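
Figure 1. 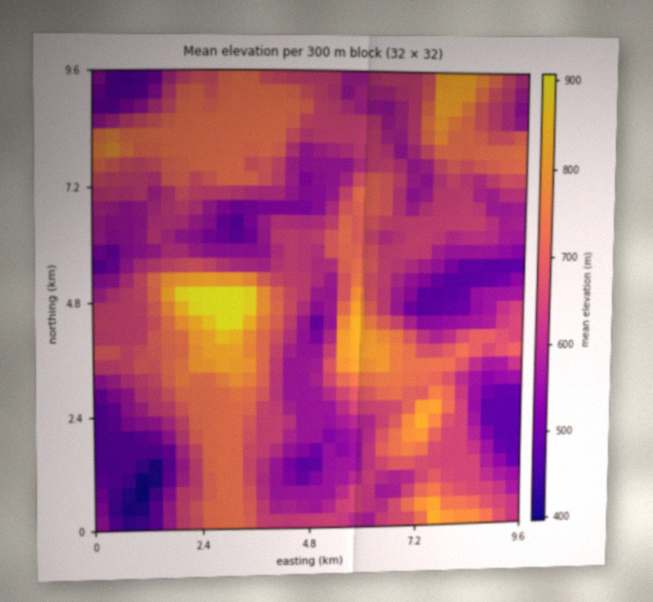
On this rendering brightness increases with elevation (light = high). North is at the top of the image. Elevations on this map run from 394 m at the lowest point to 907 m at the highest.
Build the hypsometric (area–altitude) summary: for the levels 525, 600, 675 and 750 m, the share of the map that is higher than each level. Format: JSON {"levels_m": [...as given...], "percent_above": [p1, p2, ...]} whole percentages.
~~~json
{"levels_m": [525, 600, 675, 750], "percent_above": [90, 67, 35, 9]}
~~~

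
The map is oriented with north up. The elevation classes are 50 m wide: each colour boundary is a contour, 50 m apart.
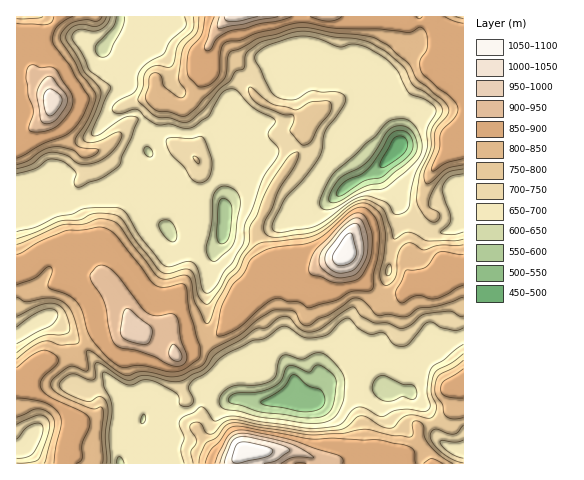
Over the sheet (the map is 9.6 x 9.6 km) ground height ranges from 470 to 1060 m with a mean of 760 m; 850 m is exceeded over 23.5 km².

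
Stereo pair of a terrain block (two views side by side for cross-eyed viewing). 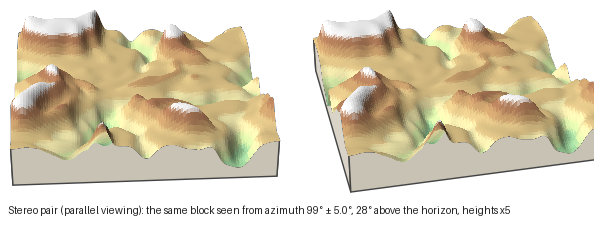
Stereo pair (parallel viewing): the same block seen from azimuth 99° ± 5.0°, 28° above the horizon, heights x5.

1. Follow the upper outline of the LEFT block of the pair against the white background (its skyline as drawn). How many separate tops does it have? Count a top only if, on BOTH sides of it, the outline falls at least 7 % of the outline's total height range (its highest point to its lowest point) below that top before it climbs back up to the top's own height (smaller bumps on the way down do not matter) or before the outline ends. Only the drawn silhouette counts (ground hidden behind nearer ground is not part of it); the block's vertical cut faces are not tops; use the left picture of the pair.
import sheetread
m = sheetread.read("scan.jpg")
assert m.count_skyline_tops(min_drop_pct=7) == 3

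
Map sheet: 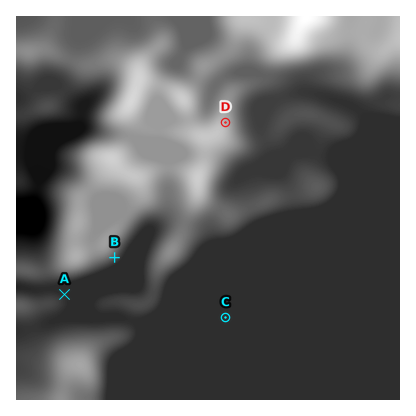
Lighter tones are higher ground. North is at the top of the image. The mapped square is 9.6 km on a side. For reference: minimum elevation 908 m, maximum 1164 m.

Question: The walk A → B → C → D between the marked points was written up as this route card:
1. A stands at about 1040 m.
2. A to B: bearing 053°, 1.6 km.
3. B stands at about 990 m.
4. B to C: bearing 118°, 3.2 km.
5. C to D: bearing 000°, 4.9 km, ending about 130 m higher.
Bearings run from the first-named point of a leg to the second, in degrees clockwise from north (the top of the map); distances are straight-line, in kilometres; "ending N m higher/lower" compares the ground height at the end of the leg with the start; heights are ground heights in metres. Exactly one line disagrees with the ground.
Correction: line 1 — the height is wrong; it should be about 950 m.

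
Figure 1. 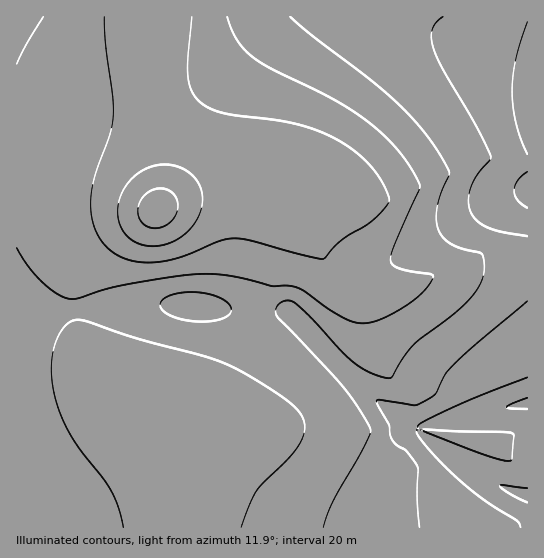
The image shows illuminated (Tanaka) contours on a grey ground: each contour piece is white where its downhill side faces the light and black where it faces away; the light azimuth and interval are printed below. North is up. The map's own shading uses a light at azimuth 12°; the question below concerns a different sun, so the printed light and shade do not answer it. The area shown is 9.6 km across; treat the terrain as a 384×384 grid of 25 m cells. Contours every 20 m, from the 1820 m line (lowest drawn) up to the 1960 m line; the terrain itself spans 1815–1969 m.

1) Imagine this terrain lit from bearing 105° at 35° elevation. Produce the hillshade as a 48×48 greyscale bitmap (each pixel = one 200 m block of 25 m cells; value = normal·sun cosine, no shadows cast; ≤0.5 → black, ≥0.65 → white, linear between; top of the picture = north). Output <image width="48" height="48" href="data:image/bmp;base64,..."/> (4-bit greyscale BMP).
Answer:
<image width="48" height="48" href="data:image/bmp;base64,Qk32BAAAAAAAAHYAAAAoAAAAMAAAADAAAAABAAQAAAAAAIAEAAATCwAAEwsAABAAAAAAAAAAAAAAABEREQAiIiIAMzMzAERERABVVVUAZmZmAHd3dwCIiIgAmZmZAKqqqgC7u7sAzMzMAN3d3QDu7u4A////AHd3d3d3d3d3eImZmZiIiIiIiIiIiIiIh3d3d3d3d3d3eImZmZiIiIiIiIiIiIiIiHd3d3d3d3d3eIiZmZiIiIiIiIiIiImZiXd3d3d3d3d3d4iZmZmZmZmZiIiIiZmZiHd3d3d3d3d3d4iZmZmZmZmZmYiJmZmHiHd3d3d3d3d3d4iImZmZmZmZmZmaqYd3eHd3d3d3d3d3d3iIiJmZmZmZmZqqmHd4iHd3d3d3d3d3d3iIiIiZmZmZqZqpd3eIiHd3d3d3d3d3d3eIiIiImZmaupmHd3d4iHd3d3d3d3d3d3d4iIiIiZmqu6mId3Znd3d3d3d3d3d3d3d4iIiIiJmrupmqmYd3dnd3d3d3d3d3d3d4iIiIiJq6mImqqqqZiHd3d3d3d3d3d3d4iIiIiaqoiImaqqqqqnd3d3d3d3d3d3eIiIiIiamHeJmZmZmZqnd3d3d3d3d3d3iIiIiImZdniZmZmZmZmXd3d3d3d3d3d3eIiIiJmXZomZmZmZmZiHd3d3d3d3d3d3d3eIiZl1Z4mZmZmZmZmXd3d3d3d3d3d3d3d4mZdVaImZmZmZmZmXd3d3d3iId3d3d3d4mXVWeImZmZmZmZmXd3d3iIiIiHdmZmeJl1VXeIiZmZmZmZmXd3d4iIiZmId2ZmeahlVnd4iZmZmZmZmXd3d4iImZmZh3d3eahlZ3d3iJmZmZmZmXd3d4iImZmZiId3eJh3eIh3d4mZmZmZmXd3d3iIiZmZmIiHd3h3iZiHd3eJmZmZmXd3d3d3iJmZmYiId3d3iZmIiId3iZmZmXd3d3dneImqqYiId3d3iqmYiIiId4iZmXd3d2ZmZ4mqqZiId3d3iqqZmZmYiHd4iHd3dmVVVom7upiHd3d3iaqqqqmZmIh3d3d3dmVERXm7upiHd3d3iJqqqqqqmZiId3d3ZmVDNGirupmHd3d3eImqu7uqqZmIiHd3ZmVDNFeaupiHd3d3eIiZq7u7qqmZiHd3ZmVENFeKqpiHd3d3eIiZmqu7uqqZmXd3dmZURFaJmYh3d3d3eIiZmZqru6qpmXd3dmZlVVZ4iIh3d3d3eIiZmZmZqqqqmXd3d2ZmVWZ3iId3d3d3eIiZmZmZmZmZqnd3d3ZmZmd3d3d3d3d3iIiJmZmZmZmZqnd3d3d3d3d3d3d3d3d3iIiJmZmZmZiJqnd3d3d3d3d3d3d3d3d3iIiJmZmZmIiaqnd3d3d3d3d3d3d3d3d4iIiImZmZiIiaqnd2Z3d3d3eIiId3d3d4iIiIiIiIiIiaqnd2Zmd3d3iIiIiHd3iIiIiIiIiIiIiaqndmZmZ3d3iIiIiIiIiIiIiIiIiIiIiaqndmZmZnd3iIiIiIiIiIiIiIiIiIiIiaqndmZmZmd4iJmYiIiIiIiIiIiIiIiIiKqndmZmZmd4iJmZmIiIiIiIiIiIiIiIiKqnd2ZmZmZ4iZmZmYiIiIiIiIiIiIiIiJqnd2ZmZmZ4iZmZmYiIiIiIiIiIiIiIiJqnd2ZmZmZ4iZqqmZiIiIiIiIiIiIiIiJqw=="/>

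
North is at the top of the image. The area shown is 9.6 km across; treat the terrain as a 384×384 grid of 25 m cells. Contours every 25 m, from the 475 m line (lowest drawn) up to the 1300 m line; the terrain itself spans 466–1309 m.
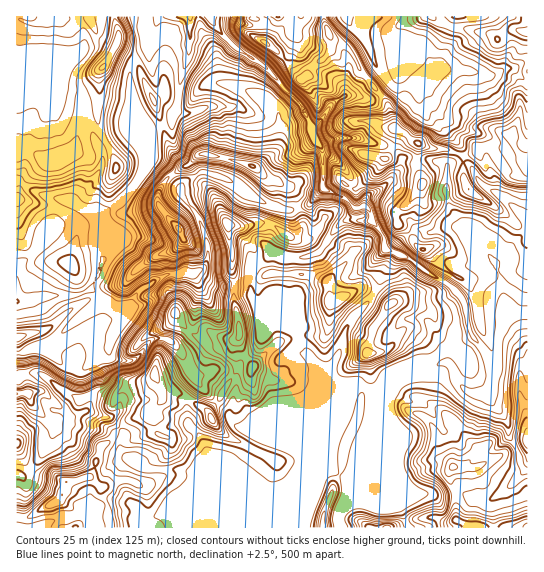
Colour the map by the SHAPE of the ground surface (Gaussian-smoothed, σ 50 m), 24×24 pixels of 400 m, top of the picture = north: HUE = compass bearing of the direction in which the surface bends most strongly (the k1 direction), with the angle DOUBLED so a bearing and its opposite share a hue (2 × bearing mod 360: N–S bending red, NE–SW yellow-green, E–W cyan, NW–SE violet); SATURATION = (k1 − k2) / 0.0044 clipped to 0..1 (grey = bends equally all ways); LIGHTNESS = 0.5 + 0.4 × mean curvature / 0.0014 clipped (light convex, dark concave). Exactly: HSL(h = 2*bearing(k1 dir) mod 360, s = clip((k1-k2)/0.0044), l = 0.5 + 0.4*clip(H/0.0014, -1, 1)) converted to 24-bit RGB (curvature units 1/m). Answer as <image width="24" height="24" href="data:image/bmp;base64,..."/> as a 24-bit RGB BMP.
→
<image width="24" height="24" href="data:image/bmp;base64,Qk32BgAAAAAAADYAAAAoAAAAGAAAABgAAAABABgAAAAAAMAGAAATCwAAEwsAAAAAAAAAAAAAumTiuY1APa89cFiAv9GCYUx3eJlgfXiAgIB/f39/f39/f39/f39/RVh088yEIniTZN+R30iRhyrEV33UyOGCZZ23TEuneJa+LV1E13qoxHh3Un9WtapddkB8e692Xnltfn9/f39/f39/gH17fX97d3x+6rBxN116fXRmdnxyZW5CIxoQvtNNeGtWUn1UfY1eOoNUatnNsZHa5X6sUmGiZoO9rkhWhJJNa319f39/fnZ4gW1wdJlseH5/XpdXnFZufX5/eHN+oEqdZm+9r9WkeYaqhI5wO4ZvcciEI1ozW1A42JWMmFiIdUpJhl5UucmUSW1sc2RTYKF4d7W7rGibfXWCcnR+qJh4cnh9bXF+VYCejL18kKlit36bfc3UlRyp05mvTkmBVGp0Ra5p4XS0kFidgMWacrqLmCeKlfC7OEGheWVjf39+f39/fX9/qX90ZXqBfWx7VUg9jMZjW6JYbbOmxW6ntivEvkGMrktqk2NNKYFrr7YnuXCzwJqRiU+YbdLf6DBrjU9cUYRKfH52f39+f39/b4eHnmx2Xk2Lj9nQXaHClsehcVJiYTJRkb5eknkWTeiFm+Txhmjh2YPhiHK4sciJc8S+Wx5k1XuLeEKkcMe7bp+hapKNfn5/eH1omn9gUXx3fK52mplgfVBGinlQOEBqqcl3w8nyxuRXVyghIEseKYUdew0D99/UXz2Fh0JZUVkxcsdZlILOXmyChnCCgYBa10W7xb1HNl4wUm9GfohfjVl5mbGTLCxeu7h5bKEWWmYqko2Bi3l4J0Fo7Yr/g/MALwQVdrBye3u5teGaRSR8s2/BdEyCv8N3IT5X8d3Pv4/aWHukaJWJcZ6LnjV8QJakgaqBtGzH0ITXSY5wmH2LXIKMMHJo7I/pve3UZrvTQyCn9/PPMSpgi4BfY1R507KJF1RV0omNjZxQrJpTpFyHdq+CeSLBW2yBbZBjdnhOWXFIwGZKbkmof0IxF1MsJo+J8fTXMSWFVx9l7fSUbUp+gX53TEZv1cKuwnnLEEQ478/YfIK1cKaUgTWdqM08cGh3g3NqjGuQg2d2oah+MYWKoH3T756LATIOj7AJTRk+ly5as/JEwGa1W2S9R4W9pteWQ6JGaV7OSZdlmtOfpQtQyAidhruadGaIlJOFU5GKjY6vnbWebGCKMnZr3HbU9tD7220pBmwyTzmg3fVxSZhggmQwV24gZYBJ05KYHIQyZ5YTQAAAVOtGWaZ4boR2emN/joR0daB8UnRgnIpzfV6DYoZsJUcrVCIS+/XQBQDfy9Mz4sstQSpmi8LamZzXG4dzlMOw8tnwOgA2h/fHt1/VhFeoemR0f2tqY5dcnp9zX3t5dpyBjmZ/hFiYYDiXitSj0vnbLAAz1fbbop/klZfqnShnoC/R6rHQEbJ1MwAf3vLTtUVra6lTZUQ/X04+YcJmTZW0xHx1iFY6ZmtIi1Ruda89Ek1g8/vQLRQnMjajyPG4Px0jXSURfrFQJc0cXVkAsAAHAEk2dMVt0YCjfcZ1ei+gvu/ssBVYcFIzolBer5ewa4OZOY2J58G+IHR4HLQ1+mvDKpUULxsJdiYqv/PffqrN8driAACQ+DPG3GZnEnMve7xsyYOwM46ynhAjZVbAraTOeZSniY+iqY2vcW2lbteCk0idJ0RPJLia98790OL7m9DuvGKKtoxAL7wkKQAzsrD4tdXw4ljGyLszLK/lOHXhxH/SZ2WXc6OEhox7bnh3lXRyoFteXKZPd19xVJ9mH4ePkLVmsWRcgGNhcmRcwqyAOBZWiA/Jyt0Bjp8alMLXq/PuqSp+aStLz1aiiIHNaXO+iYF7bnB6h293vKF8VYmIXlN2w85uIktkU3EcdXIldEozkY9Yst+zMwAuAMVPw/HPhkPUw+h9UR82c0tiaHGSXadqbE5N0U5RgIF2gHeDbmiDtI5ic6lWOzR1m9yCIzyH6MXZgZe5jrLCt+DRMwAesPSFZL7eEz0KbeVNrioQf1pTZX18eo97doVxVlN5uMZZfIN8eH92WHmCy5Dc27GLLKiUiUiXPXCTVqJenr2SgMC4MwAMIPqXxaznskyHVqa7O+59jFF3lHx+ZXlufHlYa1NDWWw4gJdAgHxqe3hocoJiMFxF98zCLXKNX3GEpp5vMGZ8yN1wMwAOwvn2eePEQDVT26KCoOrWWhxeipJ+iHtzhVpsgFJShmqdpMTCUIOThISiiYehhYqgUqm6tu9rXSlxXpJ2tbNoIti2OQVCztv9jPK0uFC0OERw1vmvRRY2X12Gm3B7sVaferzFaKTIUsO2rEiFu2/H"/>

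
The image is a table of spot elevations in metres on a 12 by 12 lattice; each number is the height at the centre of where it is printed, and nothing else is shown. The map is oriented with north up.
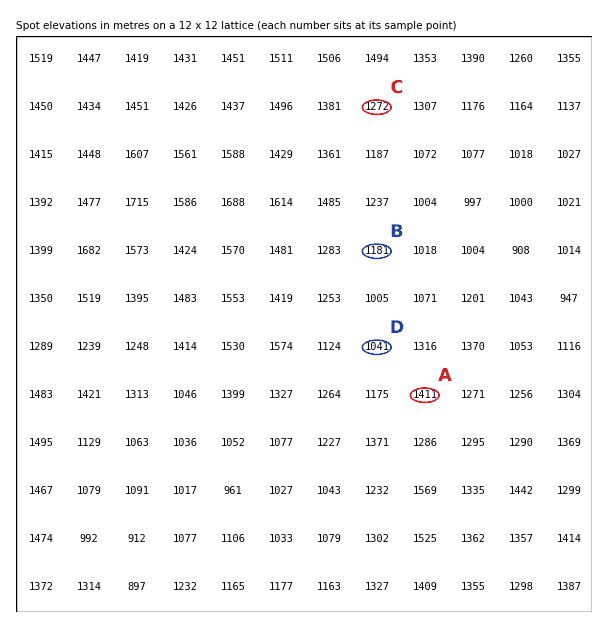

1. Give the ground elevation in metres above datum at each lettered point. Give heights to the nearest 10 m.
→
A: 1410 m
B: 1180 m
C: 1270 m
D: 1040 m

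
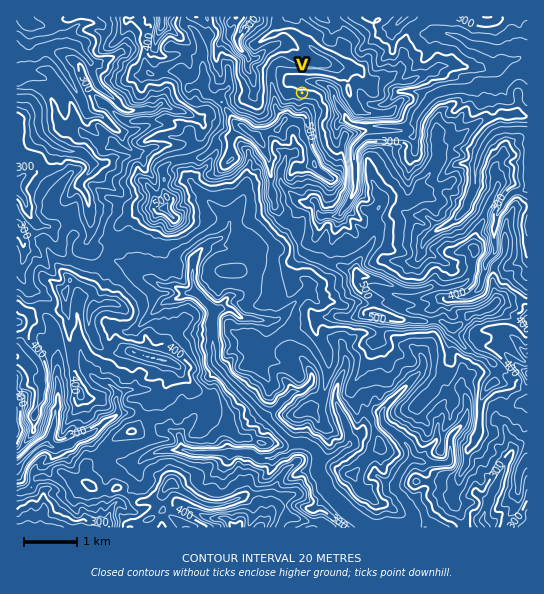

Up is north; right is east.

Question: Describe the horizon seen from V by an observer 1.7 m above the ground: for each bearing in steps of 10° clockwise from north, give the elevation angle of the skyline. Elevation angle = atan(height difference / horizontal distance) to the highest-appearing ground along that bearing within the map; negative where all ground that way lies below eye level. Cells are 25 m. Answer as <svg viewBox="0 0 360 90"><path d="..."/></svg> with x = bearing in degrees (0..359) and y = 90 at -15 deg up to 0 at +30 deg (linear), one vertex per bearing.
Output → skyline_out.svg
<svg viewBox="0 0 360 90"><path d="M0 57l10 0 10 0 10 0 10 0 10 1 10 0 10 2 10 1 10 0 10-2 10-2 10-3 10-3 10-4 10-3 10-4 10-2 10-5 10 0 10 0 10 0 10 2 10 8 10 1 10 1 10 3 10 2 10 2 10 2 10 2 10 1 10 0 10-1 10 0 10 1"/></svg>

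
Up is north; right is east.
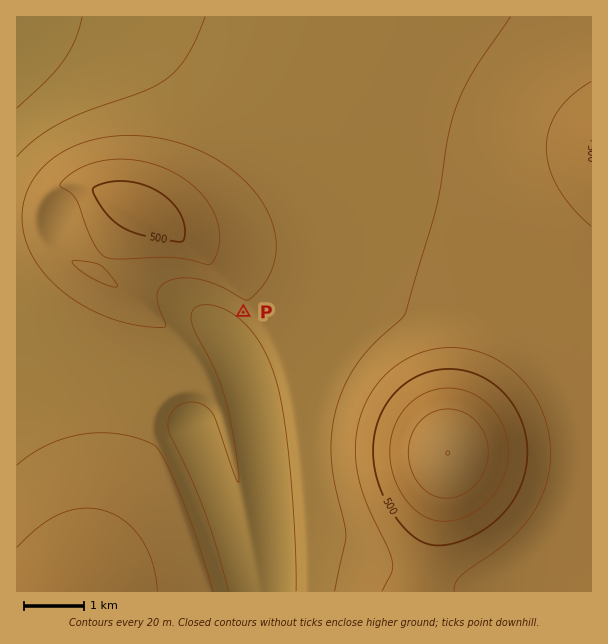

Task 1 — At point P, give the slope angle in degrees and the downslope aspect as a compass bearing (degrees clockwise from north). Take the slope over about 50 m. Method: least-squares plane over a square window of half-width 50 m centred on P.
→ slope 4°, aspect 221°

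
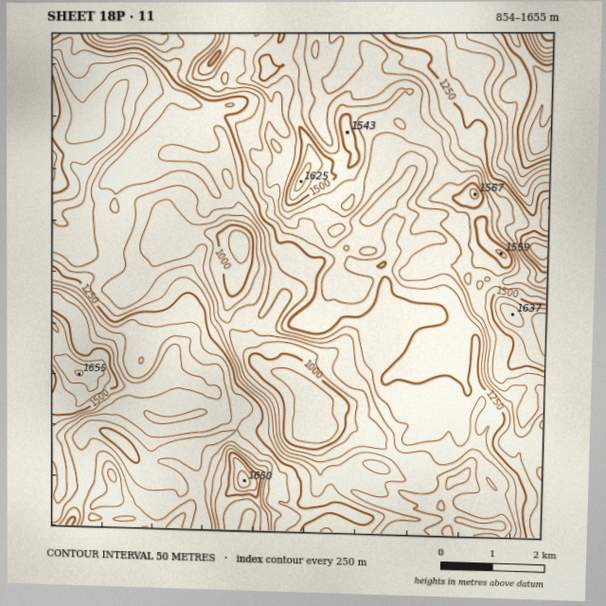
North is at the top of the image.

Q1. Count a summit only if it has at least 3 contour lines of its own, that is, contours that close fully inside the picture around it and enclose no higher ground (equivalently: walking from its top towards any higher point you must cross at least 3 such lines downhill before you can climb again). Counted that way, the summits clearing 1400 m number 3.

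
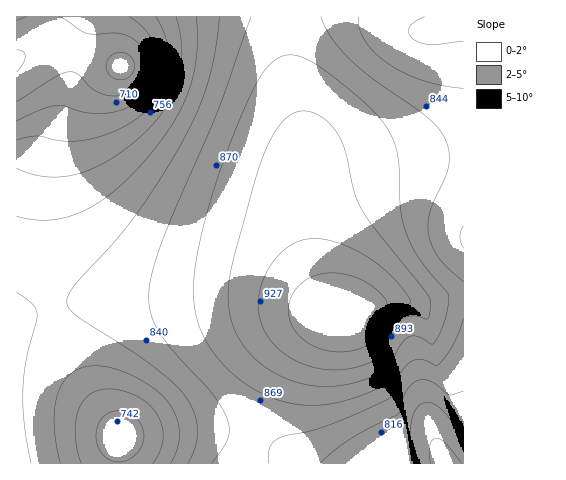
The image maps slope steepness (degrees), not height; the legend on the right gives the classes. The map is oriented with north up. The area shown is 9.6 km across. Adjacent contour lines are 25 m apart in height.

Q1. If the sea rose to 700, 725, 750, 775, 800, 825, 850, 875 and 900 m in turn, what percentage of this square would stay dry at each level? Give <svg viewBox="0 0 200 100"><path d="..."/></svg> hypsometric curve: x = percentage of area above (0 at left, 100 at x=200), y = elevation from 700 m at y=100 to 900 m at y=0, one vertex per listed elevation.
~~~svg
<svg viewBox="0 0 200 100"><path d="M192 100l-5-12-6-13-10-13-15-12-31-12-32-13-32-13-26-12"/></svg>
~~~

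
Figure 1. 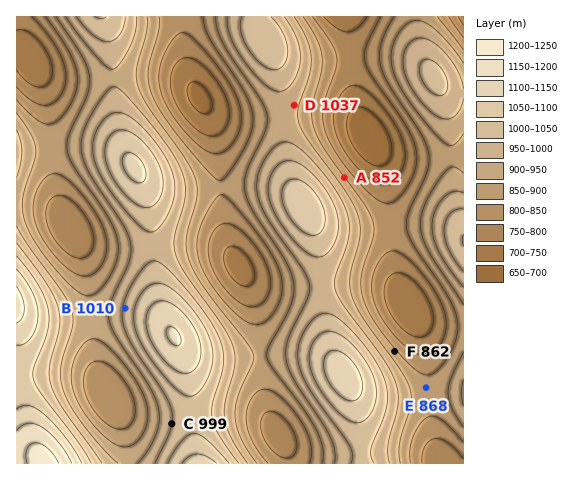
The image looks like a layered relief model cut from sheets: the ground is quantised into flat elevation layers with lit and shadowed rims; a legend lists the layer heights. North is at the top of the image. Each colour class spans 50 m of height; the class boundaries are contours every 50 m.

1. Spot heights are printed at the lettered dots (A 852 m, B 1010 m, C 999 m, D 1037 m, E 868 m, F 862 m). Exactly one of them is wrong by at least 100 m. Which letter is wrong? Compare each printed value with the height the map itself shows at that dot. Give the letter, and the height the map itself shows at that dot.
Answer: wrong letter D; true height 912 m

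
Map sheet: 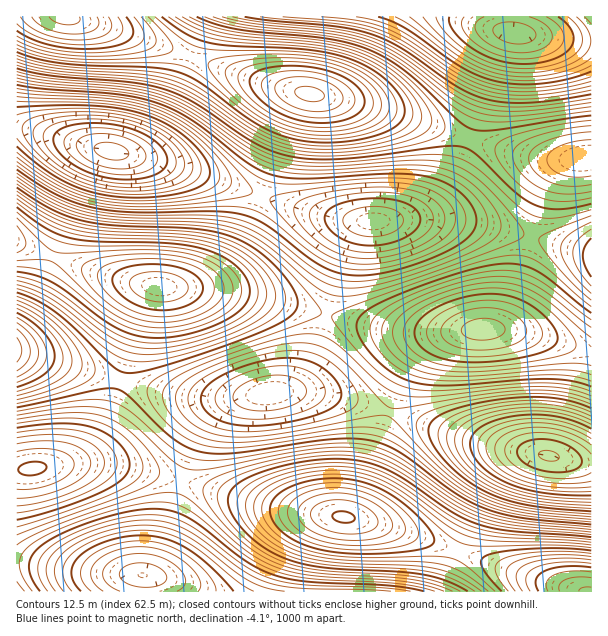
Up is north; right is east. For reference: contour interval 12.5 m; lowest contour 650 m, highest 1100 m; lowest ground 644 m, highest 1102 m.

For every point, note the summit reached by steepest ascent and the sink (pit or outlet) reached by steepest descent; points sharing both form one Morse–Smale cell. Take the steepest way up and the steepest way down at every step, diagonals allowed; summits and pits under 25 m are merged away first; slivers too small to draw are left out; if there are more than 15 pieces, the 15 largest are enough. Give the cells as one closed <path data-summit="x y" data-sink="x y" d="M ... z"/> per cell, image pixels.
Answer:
<path data-summit="159 287" data-sink="111 152" d="M24 127l-8 1 0 114 58 23 40 13 50 10 25 0 23-8 16-14 7-11 25-57 0-4-77-26-33-10-75-14z"/><path data-summit="309 93" data-sink="515 33" d="M507 16l-300 0-17 40 79 29 109 23 90 30 10-25 20-65 6-12 7-4-3-5z"/><path data-summit="344 518" data-sink="143 575" d="M183 481l-2 1-23 79-4 9-9 6 2 16 294 0 16-37-1-5-73-26-35-7-36-3-43-8-41-10z"/><path data-summit="483 329" data-sink="549 456" d="M509 330l-53 1-18 5-10 6-19 21-13 29-6 19 23 10 70 23 90 18 18 1 1-110-46-16z"/><path data-summit="344 518" data-sink="270 393" d="M308 391l-23 0-45 6-24 11-10 11-8 16-16 45 31 12 56 14 43 8 39 3 4-4 9-21 24-79-40-15z"/><path data-summit="483 329" data-sink="374 221" d="M432 218l-69 4-6 2-11 21-20 69 3 2 42 10 45 6 76-2 8-4 6-8 6-13 20-68-49-13z"/><path data-summit="309 93" data-sink="374 221" d="M314 94l-12 0-7 7-34 95 48 16 47 10 30 0 28-5 15-7 13-13 16-30 10-29-90-30z"/><path data-summit="65 17" data-sink="111 152" d="M69 16l-53 1 0 109 14 2 45 16 48 10 11 0 7-3 16-17 15-30 18-47-41-17-51-16-24-5z"/><path data-summit="159 287" data-sink="270 393" d="M162 286l-10 2-7 9-24 80 2 5 62 15 48 1 55-7 11-6 8-11 13-36 6-24-81-20z"/><path data-summit="33 468" data-sink="143 575" d="M99 463l-40 1-26 5-13 0-4 2 1 93 87 10 45 2 5-6 12-31 15-57-35-12z"/><path data-summit="591 591" data-sink="549 456" d="M530 452l-14 2-9 4-11 12-18 31-20 50 78 29 43 12 12 0 1-128z"/><path data-summit="344 518" data-sink="549 456" d="M390 412l-2 1-28 91-5 9-6 5 44 10 65 24 20-51 18-31 11-12 17-6-62-14z"/><path data-summit="585 158" data-sink="515 33" d="M516 32l-10 2-8 14-29 90 37 13 33 7 31 2 21-3 1-115z"/><path data-summit="309 93" data-sink="111 152" d="M192 56l-4 4-12 33-19 41-10 12-9 6-8 3 53 13 69 25 9 1 29-84 8-14 8-3-37-8z"/><path data-summit="159 287" data-sink="17 350" d="M18 242l-2 1 0 108 52 13 52 16 22-75 6-14 6-4-40-9-40-13z"/>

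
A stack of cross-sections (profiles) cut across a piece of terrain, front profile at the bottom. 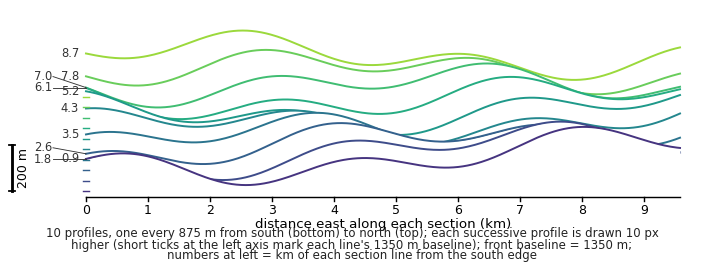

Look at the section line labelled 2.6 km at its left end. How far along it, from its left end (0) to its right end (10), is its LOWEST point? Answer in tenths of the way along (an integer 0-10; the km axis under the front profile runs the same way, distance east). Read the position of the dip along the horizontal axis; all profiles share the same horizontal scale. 2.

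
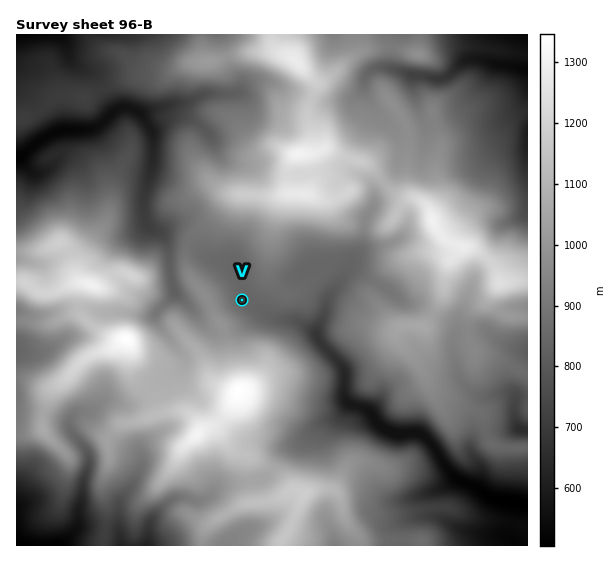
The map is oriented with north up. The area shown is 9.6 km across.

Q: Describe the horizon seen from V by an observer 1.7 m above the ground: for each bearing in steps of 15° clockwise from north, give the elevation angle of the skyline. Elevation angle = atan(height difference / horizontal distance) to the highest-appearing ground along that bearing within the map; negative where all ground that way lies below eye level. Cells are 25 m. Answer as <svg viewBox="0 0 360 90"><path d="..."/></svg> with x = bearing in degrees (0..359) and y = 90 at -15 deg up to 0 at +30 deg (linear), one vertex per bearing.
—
<svg viewBox="0 0 360 90"><path d="M0 41l15-2 15 0 15 6 15 4 15-1 15 4 15 1 15 5 15-7 15-16 15-3 15-6 15 7 15-2 15-1 15 2 15 3 15 2 15 3 15 8 15 6 15 2 15-7"/></svg>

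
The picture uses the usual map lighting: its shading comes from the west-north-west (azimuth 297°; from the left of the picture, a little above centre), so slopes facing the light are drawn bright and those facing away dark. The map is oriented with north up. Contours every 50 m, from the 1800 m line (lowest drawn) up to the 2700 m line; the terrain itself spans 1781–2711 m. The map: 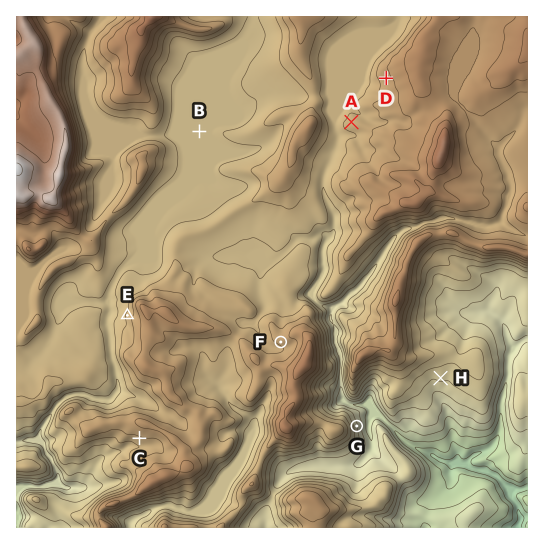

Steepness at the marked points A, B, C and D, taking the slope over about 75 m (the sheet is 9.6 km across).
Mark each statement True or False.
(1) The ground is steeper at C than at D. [True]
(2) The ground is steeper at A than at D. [False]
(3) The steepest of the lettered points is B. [False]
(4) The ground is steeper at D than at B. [True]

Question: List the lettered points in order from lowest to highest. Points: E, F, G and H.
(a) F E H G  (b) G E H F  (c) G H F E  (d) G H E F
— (d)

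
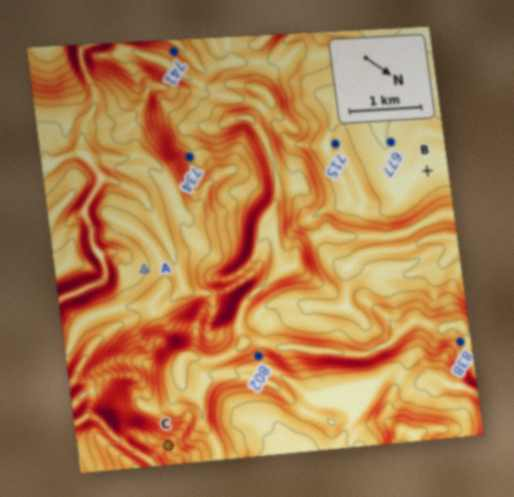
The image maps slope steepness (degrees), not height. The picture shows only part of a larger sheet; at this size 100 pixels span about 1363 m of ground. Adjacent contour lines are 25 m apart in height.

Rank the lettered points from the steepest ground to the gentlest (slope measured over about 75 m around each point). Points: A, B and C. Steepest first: C A B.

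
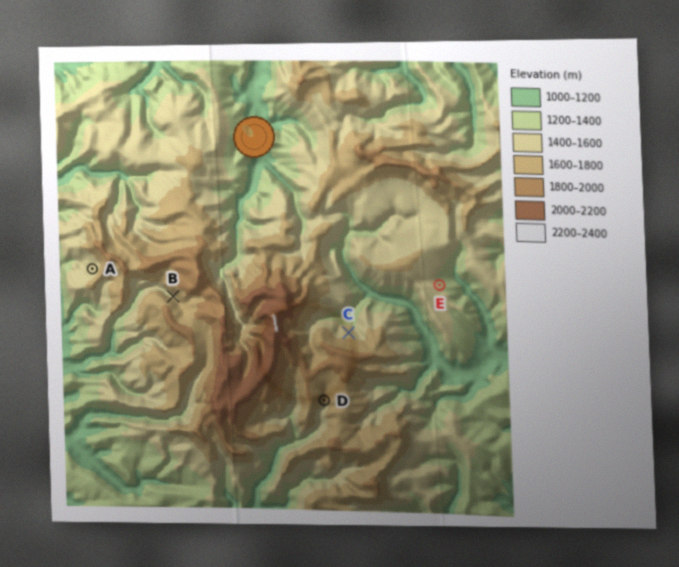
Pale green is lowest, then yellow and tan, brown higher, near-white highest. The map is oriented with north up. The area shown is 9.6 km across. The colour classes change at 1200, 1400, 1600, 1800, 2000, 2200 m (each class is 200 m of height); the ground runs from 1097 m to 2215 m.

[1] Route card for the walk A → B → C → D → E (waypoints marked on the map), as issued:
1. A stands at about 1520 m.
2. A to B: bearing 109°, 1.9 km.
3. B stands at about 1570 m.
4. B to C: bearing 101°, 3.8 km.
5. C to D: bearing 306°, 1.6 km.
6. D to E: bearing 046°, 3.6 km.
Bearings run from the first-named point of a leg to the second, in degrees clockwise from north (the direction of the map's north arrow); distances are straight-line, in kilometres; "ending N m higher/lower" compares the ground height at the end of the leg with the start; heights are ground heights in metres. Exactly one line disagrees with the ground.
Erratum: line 5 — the bearing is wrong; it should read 202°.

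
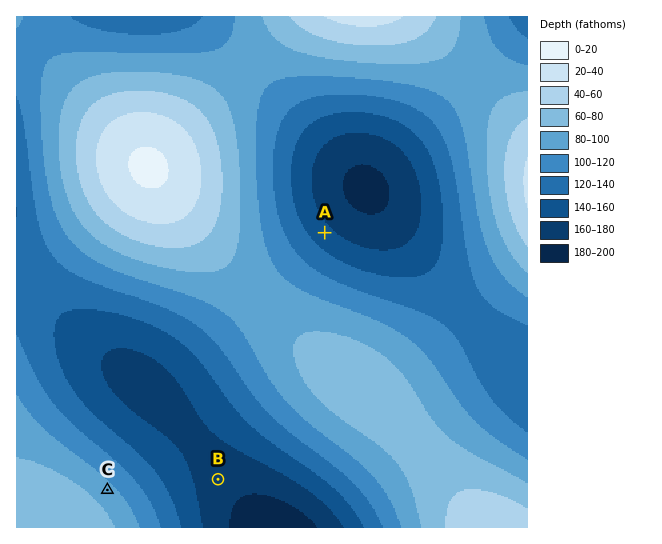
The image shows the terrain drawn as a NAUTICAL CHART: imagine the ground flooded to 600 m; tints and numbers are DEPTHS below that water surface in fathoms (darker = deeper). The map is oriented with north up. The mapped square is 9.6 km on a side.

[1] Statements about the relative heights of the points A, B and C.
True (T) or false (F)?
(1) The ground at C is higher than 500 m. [F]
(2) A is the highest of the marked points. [F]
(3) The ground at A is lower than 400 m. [T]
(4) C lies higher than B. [T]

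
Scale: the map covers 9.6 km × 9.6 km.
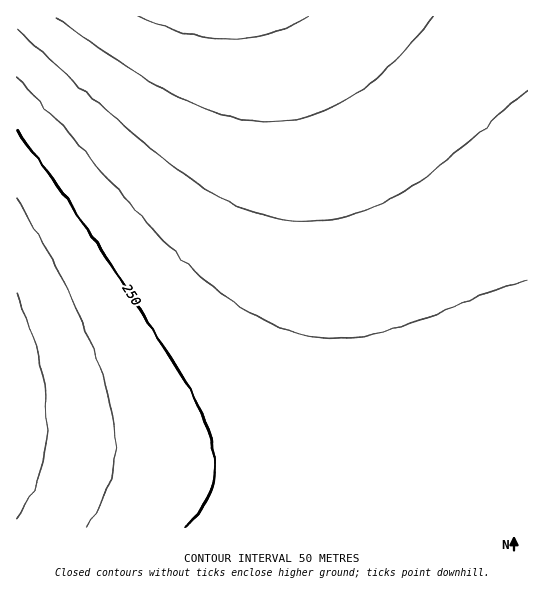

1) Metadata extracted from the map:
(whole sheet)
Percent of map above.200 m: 91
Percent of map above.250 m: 81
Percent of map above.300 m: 49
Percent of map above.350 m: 28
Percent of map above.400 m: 10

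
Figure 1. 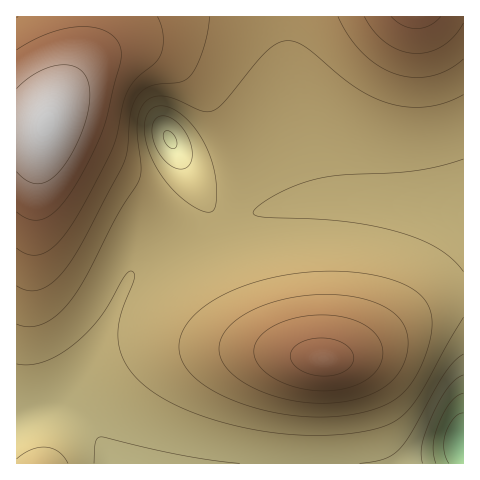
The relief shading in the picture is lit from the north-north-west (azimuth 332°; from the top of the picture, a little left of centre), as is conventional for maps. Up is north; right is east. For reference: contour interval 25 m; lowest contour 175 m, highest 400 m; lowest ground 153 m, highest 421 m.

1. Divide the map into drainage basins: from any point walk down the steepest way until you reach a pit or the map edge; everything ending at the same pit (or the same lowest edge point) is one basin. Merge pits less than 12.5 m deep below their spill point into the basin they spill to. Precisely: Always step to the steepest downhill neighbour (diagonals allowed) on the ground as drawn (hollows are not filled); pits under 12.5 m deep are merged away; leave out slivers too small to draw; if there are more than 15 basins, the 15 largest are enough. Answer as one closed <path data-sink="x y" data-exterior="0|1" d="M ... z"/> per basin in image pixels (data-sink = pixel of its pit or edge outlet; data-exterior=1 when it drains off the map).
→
<path data-sink="169 139" data-exterior="0" d="M463 16l-374 0-2 22-6 19-32 60-4 8 0 9 4 7 11 11 62 34 24 20 25 35 34 60 26 30 22 13 27 8 39 7 24-2 20-10 67-42 17-5 17-2z"/><path data-sink="461 444" data-exterior="0" d="M45 127l-11 3-18 1 1 333 447-1-1-165-16 2-17 5-67 42-24 11-28 0-31-6-27-8-22-13-20-22-40-68-25-35-24-20-62-34-14-14z"/><path data-sink="17 17" data-exterior="1" d="M88 16l-72 1 1 113 17 0 11-4 36-69 6-19z"/>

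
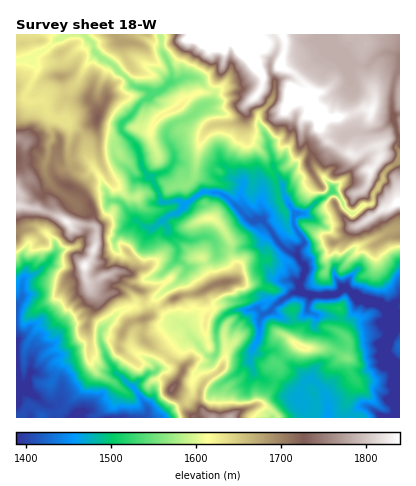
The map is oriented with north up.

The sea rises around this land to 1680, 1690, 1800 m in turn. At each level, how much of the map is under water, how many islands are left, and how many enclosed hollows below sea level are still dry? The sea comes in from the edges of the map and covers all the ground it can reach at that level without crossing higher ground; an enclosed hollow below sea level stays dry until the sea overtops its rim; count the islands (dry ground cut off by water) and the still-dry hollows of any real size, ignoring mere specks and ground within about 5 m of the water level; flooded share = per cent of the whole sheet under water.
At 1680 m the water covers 74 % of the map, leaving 3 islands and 0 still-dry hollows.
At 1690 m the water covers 76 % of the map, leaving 3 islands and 0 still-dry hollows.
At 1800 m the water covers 92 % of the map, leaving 2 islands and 0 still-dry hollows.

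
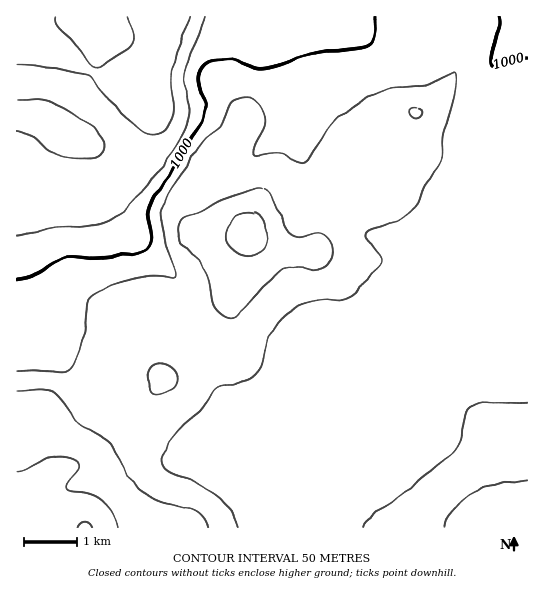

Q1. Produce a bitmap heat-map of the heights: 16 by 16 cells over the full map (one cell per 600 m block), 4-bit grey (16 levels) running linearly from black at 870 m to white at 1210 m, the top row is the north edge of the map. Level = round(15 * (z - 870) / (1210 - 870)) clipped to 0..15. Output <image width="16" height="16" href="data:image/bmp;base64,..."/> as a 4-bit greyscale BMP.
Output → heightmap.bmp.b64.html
<image width="16" height="16" href="data:image/bmp;base64,Qk32AAAAAAAAAHYAAAAoAAAAEAAAABAAAAABAAQAAAAAAIAAAAATCwAAEwsAABAAAAAAAAAAAAAAABEREQAiIiIAMzMzAERERABVVVUAZmZmAHd3dwCIiIgAmZmZAKqqqgC7u7sAzMzMAN3d3QDu7u4A////AN3buod3eJq73cqYh3d3iarMuoiHd3d4msuamId4h3eImZqpiHd3d3d3mqmpd3d3d2eamamHd3d3Z4mJupmHd3dVZnrMuph3dzNEe82pmHd3MzNpqpiZh3czMziYiJqYd0QyFYiImah3MyEUeHeImHcRERRmZnd3ZhEhAlVVVnZ1"/>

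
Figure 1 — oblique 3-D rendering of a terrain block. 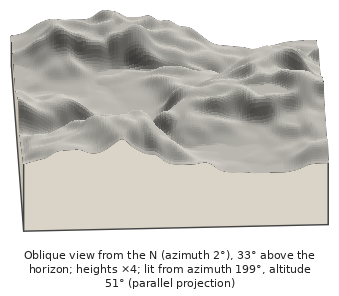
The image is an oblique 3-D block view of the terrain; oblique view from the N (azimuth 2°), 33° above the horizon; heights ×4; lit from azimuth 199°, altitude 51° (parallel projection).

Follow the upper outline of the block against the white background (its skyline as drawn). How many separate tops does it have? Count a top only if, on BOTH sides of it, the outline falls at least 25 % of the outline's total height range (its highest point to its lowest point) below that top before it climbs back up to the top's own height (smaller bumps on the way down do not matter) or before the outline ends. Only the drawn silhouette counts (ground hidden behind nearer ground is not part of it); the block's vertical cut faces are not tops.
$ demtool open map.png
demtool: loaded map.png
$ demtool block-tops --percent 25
0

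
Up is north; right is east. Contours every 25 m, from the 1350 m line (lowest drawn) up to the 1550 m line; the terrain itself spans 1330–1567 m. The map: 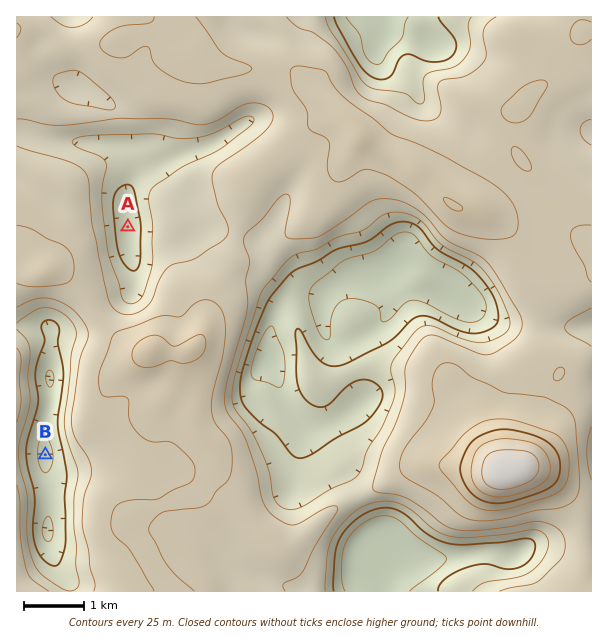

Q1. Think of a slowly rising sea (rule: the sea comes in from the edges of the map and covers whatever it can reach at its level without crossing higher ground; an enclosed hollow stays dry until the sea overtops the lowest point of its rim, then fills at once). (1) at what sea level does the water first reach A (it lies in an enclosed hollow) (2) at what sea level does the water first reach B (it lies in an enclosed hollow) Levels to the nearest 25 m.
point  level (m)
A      1425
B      1400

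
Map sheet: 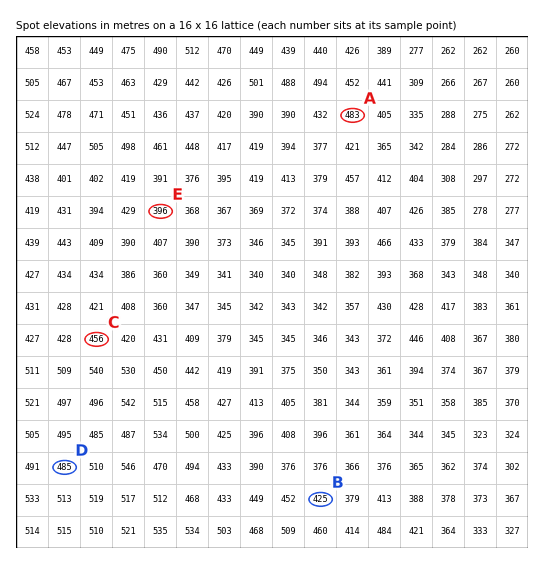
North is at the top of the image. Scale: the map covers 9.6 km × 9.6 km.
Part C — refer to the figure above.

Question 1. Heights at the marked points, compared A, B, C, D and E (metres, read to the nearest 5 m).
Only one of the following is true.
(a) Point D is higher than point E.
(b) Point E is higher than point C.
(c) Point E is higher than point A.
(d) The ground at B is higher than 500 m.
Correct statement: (a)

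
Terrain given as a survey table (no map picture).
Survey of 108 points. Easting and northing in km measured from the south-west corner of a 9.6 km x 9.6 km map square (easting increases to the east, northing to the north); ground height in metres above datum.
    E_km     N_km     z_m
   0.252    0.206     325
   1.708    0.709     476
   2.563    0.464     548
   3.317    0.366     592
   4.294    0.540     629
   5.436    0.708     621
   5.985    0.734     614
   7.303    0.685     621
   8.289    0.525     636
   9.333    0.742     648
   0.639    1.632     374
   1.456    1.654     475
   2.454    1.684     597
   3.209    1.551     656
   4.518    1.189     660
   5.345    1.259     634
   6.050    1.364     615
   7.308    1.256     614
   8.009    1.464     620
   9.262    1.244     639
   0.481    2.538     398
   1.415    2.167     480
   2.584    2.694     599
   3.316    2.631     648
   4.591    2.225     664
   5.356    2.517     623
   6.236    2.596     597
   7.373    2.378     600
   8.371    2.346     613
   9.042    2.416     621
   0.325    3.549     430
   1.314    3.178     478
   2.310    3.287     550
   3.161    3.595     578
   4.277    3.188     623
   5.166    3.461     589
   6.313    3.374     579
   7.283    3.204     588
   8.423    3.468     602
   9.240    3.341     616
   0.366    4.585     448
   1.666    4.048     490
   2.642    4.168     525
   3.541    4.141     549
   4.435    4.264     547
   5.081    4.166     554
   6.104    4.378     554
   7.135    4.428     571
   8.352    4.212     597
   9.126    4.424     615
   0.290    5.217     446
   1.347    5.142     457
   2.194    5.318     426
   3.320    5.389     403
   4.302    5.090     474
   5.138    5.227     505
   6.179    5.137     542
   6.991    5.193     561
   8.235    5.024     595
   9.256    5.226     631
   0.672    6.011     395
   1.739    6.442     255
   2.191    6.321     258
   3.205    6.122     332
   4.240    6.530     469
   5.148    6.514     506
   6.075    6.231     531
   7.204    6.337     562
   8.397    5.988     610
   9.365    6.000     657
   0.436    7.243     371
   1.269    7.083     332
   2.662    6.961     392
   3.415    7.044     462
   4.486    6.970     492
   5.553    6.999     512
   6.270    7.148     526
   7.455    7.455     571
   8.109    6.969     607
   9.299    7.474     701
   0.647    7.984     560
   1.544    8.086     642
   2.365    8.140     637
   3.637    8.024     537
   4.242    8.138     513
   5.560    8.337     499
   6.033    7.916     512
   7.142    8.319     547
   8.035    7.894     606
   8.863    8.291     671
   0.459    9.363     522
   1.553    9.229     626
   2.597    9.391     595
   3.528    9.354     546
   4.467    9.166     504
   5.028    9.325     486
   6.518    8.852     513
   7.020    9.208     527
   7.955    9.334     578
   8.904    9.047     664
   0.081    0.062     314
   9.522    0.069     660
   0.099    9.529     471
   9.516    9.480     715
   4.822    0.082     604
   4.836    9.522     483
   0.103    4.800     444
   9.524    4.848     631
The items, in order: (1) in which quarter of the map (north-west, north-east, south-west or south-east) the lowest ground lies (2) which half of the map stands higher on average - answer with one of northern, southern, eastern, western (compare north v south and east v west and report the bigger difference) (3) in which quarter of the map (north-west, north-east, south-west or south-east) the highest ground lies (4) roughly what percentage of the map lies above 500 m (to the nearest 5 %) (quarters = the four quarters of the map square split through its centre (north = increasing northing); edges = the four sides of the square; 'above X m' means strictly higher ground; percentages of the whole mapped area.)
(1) The lowest point lies in the north-west quarter of the map.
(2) Taken as a whole, the eastern half is higher than the western.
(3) Look to the north-east quarter for the highest ground.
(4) Ground above 500 m makes up about 75 % of the sheet.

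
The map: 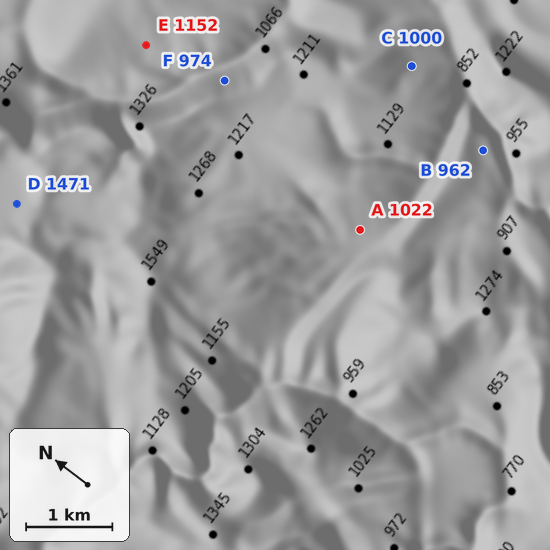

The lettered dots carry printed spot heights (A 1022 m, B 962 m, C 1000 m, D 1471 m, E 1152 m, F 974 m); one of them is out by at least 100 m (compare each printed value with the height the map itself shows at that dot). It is F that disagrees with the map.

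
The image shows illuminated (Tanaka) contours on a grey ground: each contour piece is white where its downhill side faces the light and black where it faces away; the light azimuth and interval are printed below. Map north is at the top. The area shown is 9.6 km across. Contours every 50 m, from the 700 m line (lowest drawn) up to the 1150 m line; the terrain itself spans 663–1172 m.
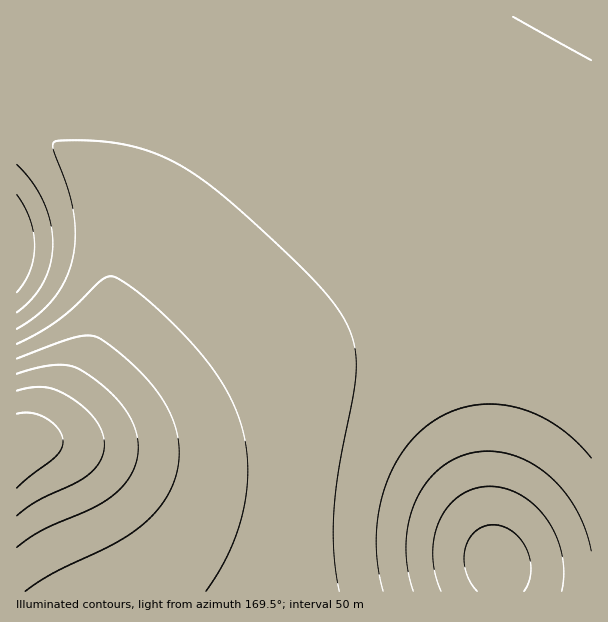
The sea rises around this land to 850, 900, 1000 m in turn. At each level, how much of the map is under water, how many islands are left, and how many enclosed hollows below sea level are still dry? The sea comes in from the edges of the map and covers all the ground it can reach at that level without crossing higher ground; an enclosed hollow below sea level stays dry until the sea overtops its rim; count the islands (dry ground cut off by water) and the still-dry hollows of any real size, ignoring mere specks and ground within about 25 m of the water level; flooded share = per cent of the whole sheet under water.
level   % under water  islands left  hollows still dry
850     9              0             0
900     18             0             0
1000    88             0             0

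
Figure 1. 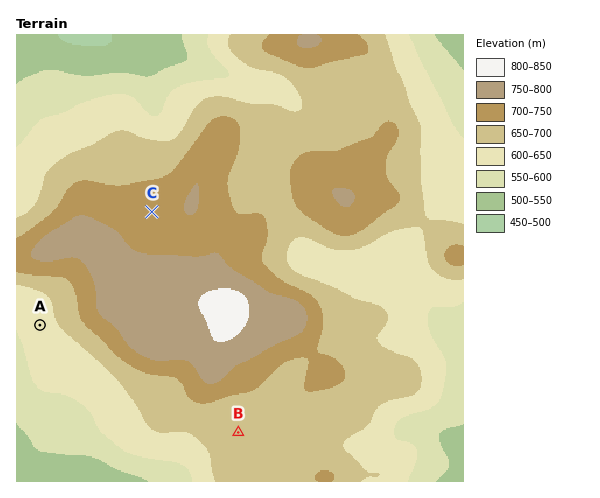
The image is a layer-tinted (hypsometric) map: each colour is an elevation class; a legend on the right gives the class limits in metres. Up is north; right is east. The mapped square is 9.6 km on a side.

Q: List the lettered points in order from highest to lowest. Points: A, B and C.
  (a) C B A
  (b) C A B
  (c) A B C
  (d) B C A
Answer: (a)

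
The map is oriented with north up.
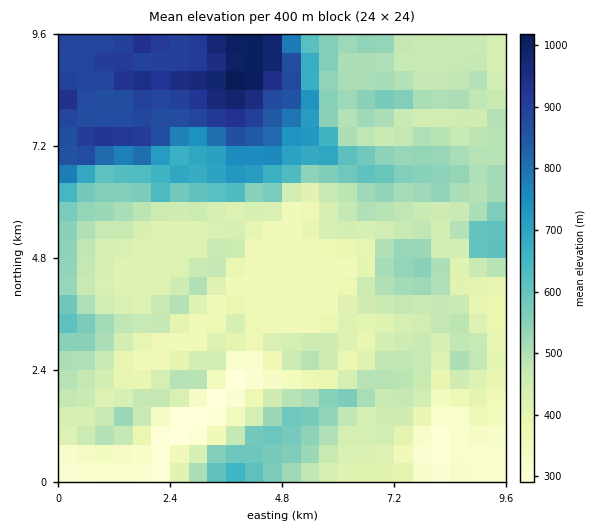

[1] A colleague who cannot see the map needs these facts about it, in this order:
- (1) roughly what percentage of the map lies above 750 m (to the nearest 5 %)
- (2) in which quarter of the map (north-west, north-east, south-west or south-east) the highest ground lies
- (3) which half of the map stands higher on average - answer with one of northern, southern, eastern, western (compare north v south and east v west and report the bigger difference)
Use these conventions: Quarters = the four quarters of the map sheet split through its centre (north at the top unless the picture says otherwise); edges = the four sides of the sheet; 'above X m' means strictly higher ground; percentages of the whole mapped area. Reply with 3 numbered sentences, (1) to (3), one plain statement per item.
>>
(1) Ground above 750 m makes up about 15 % of the sheet.
(2) Look to the north-west quarter for the highest ground.
(3) On average the northern half of the map is the higher ground.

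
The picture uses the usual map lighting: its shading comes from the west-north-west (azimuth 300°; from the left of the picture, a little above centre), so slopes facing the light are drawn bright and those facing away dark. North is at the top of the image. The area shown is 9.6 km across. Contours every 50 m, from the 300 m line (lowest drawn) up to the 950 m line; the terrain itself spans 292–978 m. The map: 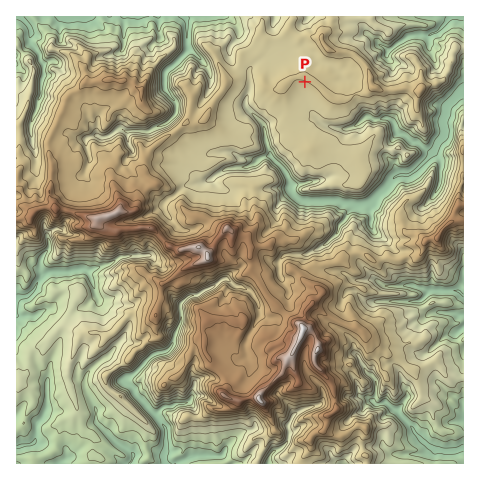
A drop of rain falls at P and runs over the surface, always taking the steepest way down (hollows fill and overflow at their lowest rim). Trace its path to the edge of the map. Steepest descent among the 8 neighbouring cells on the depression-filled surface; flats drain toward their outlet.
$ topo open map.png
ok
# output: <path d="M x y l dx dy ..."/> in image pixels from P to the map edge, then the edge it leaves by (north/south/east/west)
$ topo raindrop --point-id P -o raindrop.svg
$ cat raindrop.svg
<path d="M305 82l0 15 4 9 0 3 6 8 7 7 10 3 4 0 1 2 11 0 7-3 10-9 4 0 5 2 14-1 5 5 2 6 3 4 6 1 9 9 5 0 10 9 5 0 2-2 3-7 7-9-1-16 2-3 0-7 1-3 5-3 10-12 1 0"/>
exit: east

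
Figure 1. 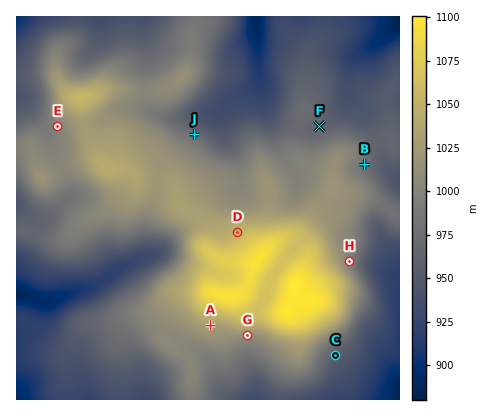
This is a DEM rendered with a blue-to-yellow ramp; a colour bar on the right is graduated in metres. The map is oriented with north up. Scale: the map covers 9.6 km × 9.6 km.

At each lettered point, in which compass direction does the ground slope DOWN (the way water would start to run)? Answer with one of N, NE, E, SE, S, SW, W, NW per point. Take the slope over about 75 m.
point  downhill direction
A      S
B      E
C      SE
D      NW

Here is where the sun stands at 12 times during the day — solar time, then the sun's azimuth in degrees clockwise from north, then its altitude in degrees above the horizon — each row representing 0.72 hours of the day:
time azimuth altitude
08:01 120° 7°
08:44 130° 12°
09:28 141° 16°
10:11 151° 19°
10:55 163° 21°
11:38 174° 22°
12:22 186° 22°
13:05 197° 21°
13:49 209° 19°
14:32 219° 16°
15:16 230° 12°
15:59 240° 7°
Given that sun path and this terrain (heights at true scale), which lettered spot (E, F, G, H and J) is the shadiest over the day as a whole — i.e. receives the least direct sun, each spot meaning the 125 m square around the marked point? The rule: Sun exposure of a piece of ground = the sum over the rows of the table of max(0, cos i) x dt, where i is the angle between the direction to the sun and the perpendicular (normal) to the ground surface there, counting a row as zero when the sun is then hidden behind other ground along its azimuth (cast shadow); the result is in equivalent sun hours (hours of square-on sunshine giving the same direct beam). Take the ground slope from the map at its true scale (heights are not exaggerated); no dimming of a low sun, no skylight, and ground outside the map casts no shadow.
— J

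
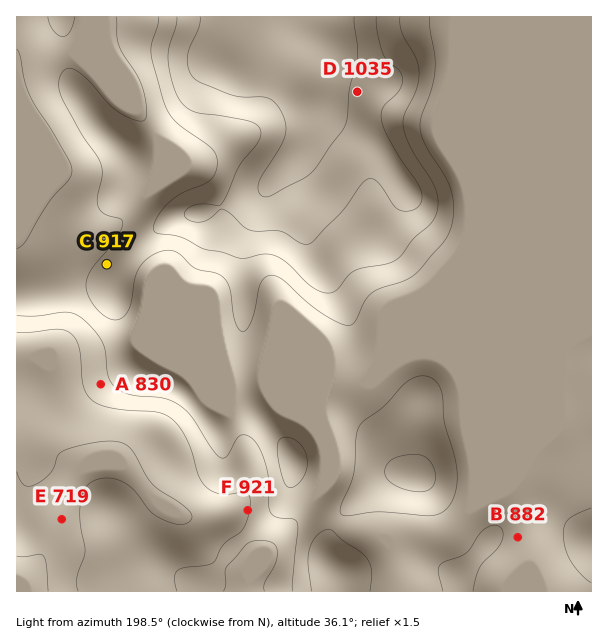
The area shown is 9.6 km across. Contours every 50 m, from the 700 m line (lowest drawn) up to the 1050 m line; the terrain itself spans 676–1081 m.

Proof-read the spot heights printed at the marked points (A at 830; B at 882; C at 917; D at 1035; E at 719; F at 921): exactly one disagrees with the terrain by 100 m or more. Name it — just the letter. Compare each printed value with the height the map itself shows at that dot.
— F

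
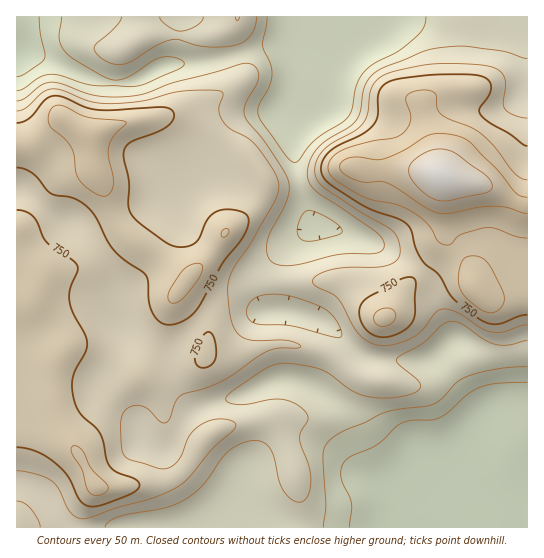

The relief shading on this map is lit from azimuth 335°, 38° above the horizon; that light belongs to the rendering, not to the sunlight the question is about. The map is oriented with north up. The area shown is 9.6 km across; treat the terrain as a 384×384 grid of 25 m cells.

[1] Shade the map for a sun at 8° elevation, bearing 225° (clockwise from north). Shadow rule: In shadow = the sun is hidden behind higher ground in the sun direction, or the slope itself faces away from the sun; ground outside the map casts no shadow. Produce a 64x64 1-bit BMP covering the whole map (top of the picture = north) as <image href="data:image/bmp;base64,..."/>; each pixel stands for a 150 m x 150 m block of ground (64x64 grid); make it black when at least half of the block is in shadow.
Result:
<image width="64" height="64" href="data:image/bmp;base64,Qk0+AgAAAAAAAD4AAAAoAAAAQAAAAEAAAAABAAEAAAAAAAACAAATCwAAEwsAAAIAAAAAAAAA////AAAAAAAAAAAAAAAAAAAAAAAAAAAAAAAAAAAAAAAAAAAAAAAAAAAAAAAAAAAAAAAAAAIAAAAAPgAABgAAAAA/AAAOAAAAAD8AAA4AAAAAHgAAAAAAAAAAAAAAAAAAAAAAAAAAAAAAAAAAAAAAAAAAAAAAAAAAAAAAAAAAAAAAAAAAAAAAAAAAAAAAAAAAAAAAAAAAAAAAAAAAAAAAAAAAAAAAAAAAAAAAAAAAAAAAAAAAAAAAAAAAAAAAAAAAAAAAAA4AAAAAAAAYfgAAAAAAADz8AAAAAAAAHAAAAAAAAAAAAAAAAAAAAAAAAAAAAAAAAAAAAAAAAAAAAAAAAAAAAAAAAAAAAAAAAAAAAAAAAAAAADgAAAAAAAAAeAAAAAAAAAAAAAAAAAAAAAAAAAAAAAAAAAAAAAEAAAAAAABAAAAQAAAAAAAAAAAAAAAAAAAAAAAAAAAAAAAAQAAABwAEAADgAAAfAAwAAeAAAH8ADgAB8AAA/wAMAAPwAAH/AAAAA/BgAf8AAAAH+OAD/wAAAA/4YAf/AAAAD/gAA/8B/AAP8AAB/4P/gAfgAAA/h//AAcAAAA+P/+AAAAAAAg//+AAAAAAYD//8AAAB//wH//gDgAP//AAAAAOAAf/+AAAAAYAAB/4AAAAAgAAAAAAAAAAAAAAAAAAAAAAAAAAAAAADAAAAAA=="/>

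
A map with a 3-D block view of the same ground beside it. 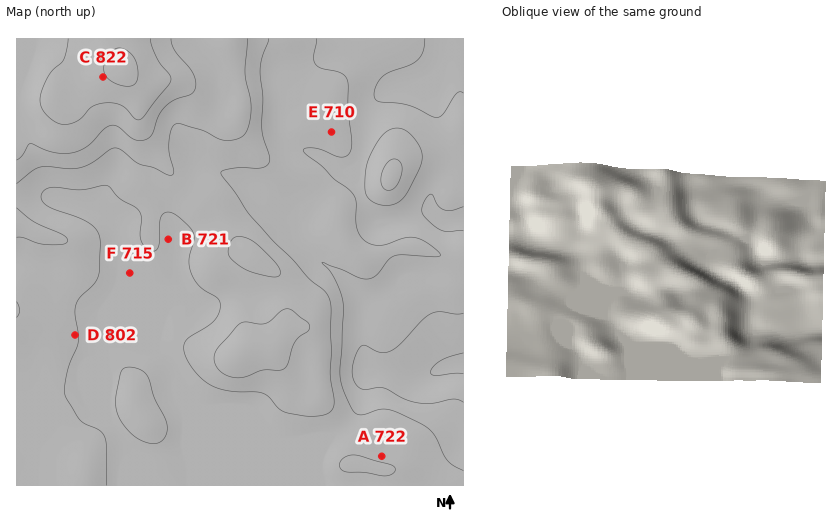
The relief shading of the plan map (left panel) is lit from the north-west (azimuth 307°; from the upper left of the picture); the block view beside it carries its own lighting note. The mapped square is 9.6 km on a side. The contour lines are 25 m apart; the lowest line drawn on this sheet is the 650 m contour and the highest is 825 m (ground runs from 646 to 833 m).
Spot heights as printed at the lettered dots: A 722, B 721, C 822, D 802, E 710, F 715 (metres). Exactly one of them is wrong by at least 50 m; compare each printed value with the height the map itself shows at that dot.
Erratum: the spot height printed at D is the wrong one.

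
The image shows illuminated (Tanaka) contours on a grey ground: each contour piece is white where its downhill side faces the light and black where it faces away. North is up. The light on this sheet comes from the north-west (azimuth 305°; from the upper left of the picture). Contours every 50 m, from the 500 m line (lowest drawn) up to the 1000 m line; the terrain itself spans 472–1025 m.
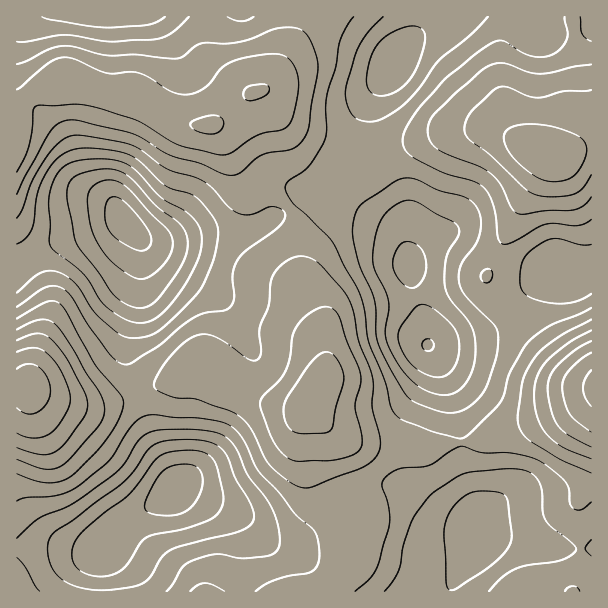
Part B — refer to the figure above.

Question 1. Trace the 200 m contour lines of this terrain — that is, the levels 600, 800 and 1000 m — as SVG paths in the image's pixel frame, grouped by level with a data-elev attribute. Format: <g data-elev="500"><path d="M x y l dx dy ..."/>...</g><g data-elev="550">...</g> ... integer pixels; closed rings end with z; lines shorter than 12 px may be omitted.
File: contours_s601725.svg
<g data-elev="600"><path d="M96 576l-15-5-5-4-3-6-1-7 1-8 8-13 23-20 24-18 25-33 8-7 10-3 20-2 11 2 8 4 7 11 6 28-1 11-5 9-9 6-19 6-42 10-6 5-12 20-7 8-12 5z"/><path d="M434 377l-12-5-11-8-7-10-6-13 0-8 3-7 13-18 6-3 11 2 13 10 11 12 4 10-1 17-5 13-9 7z"/><path d="M137 308l-12-5-12-9-37-51-8-40-1-11 4-12 8-6 26-5 9 1 9 3 12 9 21 24 23 17 7 10 2 9-1 9-3 10-7 11-22 30-9 5z"/><path d="M408 287l-10-9-4-8-1-6 1-7 4-9 4-5 5-2 7 2 6 5 5 7 1 9-1 11-5 8-6 5z"/></g><g data-elev="800"><path d="M303 488l11-2 51-20 11-10 3-6 1-7-8-35 1-22-1-9-13-35-5-27-4-13-8-13-22-25-9-6-11-2-7 2-9 5-8 7-4 8-4 28-8 23 1 22-3 8-4 2-6-2-20-15-14-8-8-2-8 1-12 6-14 13-11 15-7 15 0 3 3 3 13 6 7 2 21 2 32 11 9 5 12 13 13 28 6 9 20 16z"/><path d="M17 474l18 7 12 2 12-1 11-5 25-24 12-14 11-19 6-16-3-9-26-31-28-52-7-8-6-3-7 1-30 17"/><path d="M591 319l-33 18-15 11-8 9-8 12-4 11-5 39 3 12 9 10 31 19 30 13"/><path d="M17 194l8-18 25-44 9-9 10-3 11 1 51 12 10 5 30 18 29 7 25 12 6 0 6-1 23-18 9-3 22-4 6-3 6-6 6-14 9-60-3-15-8-16-8-6-11-2-15 2-21 9-15 4-36 1-7 4-11 9-6 3-42-4-28 0-32-8-10-1-15 3-23 12-10 3"/><path d="M591 64l-51 10-12-2-24-9-13 2-12 7-44 41-6 9-1 9 2 10 7 8 12 6 31 12 13 9 9 10 10 22 6 6 6 0 21-3 30-1 9-4 7-9"/></g><g data-elev="1000"><path d="M17 408l10 6 11-2 9-10 3-12-3-13-9-11-11-2-10 5"/><path d="M591 370l-6 8-2 9 2 11 6 8"/></g>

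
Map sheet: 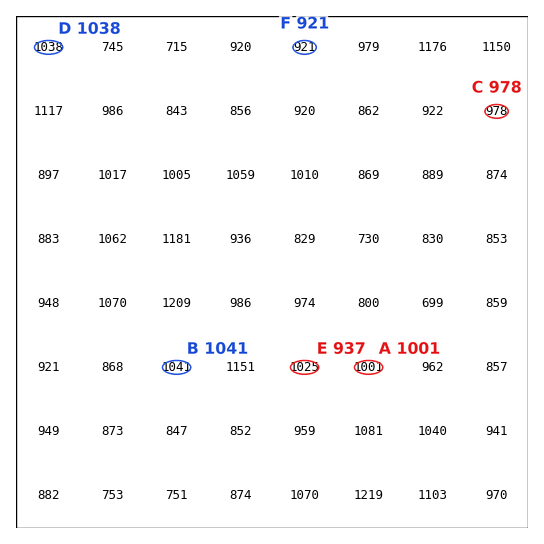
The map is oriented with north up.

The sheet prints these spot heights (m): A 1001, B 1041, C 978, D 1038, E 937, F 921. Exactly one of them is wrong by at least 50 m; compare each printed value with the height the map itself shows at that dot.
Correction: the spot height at E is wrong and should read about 1025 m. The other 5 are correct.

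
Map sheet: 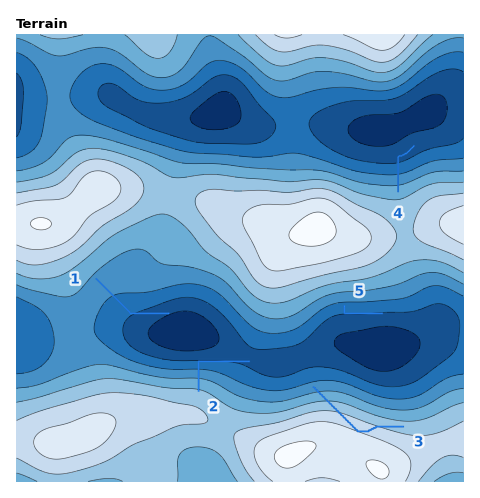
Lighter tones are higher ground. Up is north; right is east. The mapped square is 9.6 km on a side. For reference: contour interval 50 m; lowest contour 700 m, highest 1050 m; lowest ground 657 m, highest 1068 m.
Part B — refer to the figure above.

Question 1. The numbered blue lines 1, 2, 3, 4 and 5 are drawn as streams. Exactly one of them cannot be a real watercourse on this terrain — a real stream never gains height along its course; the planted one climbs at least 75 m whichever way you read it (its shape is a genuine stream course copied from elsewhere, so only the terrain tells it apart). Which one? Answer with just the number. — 3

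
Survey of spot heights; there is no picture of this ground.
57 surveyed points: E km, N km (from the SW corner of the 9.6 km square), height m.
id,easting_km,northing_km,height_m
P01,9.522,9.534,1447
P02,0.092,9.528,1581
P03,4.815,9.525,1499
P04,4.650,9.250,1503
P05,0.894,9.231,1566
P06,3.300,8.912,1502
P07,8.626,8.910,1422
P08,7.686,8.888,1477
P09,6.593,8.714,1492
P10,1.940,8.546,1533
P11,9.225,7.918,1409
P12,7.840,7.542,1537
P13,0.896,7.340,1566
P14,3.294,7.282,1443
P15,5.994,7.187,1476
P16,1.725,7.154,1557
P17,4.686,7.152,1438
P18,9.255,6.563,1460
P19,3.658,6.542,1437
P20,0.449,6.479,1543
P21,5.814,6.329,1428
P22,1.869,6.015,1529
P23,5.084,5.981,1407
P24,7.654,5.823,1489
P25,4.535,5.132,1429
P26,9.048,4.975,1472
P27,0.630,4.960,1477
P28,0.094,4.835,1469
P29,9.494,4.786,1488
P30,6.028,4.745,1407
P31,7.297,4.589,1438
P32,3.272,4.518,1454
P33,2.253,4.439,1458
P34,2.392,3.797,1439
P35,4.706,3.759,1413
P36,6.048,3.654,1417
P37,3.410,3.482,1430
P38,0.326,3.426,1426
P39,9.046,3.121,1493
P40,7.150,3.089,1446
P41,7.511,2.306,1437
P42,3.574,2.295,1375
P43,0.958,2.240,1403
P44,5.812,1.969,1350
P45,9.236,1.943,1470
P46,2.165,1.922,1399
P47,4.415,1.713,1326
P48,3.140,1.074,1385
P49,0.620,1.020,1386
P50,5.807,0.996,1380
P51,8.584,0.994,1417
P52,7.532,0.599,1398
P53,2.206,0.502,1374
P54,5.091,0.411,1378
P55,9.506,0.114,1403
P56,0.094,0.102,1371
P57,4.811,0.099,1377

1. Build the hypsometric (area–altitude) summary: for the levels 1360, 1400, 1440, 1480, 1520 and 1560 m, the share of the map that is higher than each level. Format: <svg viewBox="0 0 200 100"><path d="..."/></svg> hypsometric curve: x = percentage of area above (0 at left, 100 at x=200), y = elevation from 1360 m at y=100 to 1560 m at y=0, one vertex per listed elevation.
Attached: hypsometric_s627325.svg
<svg viewBox="0 0 200 100"><path d="M190 100l-32-20-51-20-48-20-37-20-15-20"/></svg>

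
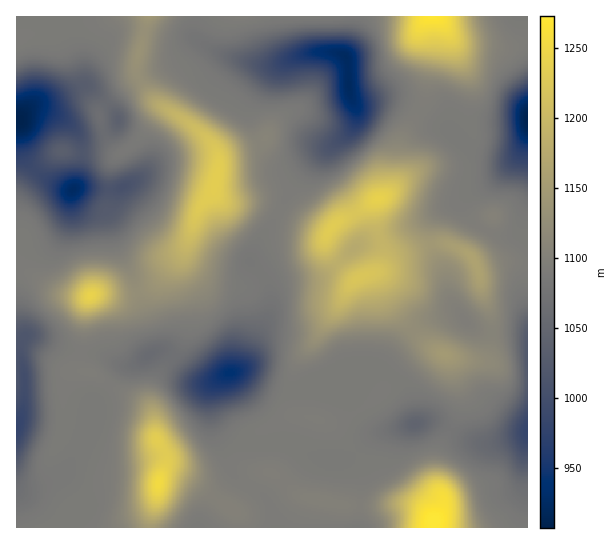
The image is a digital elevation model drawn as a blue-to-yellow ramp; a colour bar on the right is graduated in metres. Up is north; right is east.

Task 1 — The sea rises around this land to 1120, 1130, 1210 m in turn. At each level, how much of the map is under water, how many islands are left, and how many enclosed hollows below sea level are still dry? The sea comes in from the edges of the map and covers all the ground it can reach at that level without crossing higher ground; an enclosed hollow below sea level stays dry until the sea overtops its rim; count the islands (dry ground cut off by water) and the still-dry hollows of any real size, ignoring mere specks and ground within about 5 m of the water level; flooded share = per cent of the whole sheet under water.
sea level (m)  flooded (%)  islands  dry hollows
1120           75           1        0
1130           79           4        0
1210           95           5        0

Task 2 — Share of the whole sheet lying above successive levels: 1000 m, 93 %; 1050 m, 84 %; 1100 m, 35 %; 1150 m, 16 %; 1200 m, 7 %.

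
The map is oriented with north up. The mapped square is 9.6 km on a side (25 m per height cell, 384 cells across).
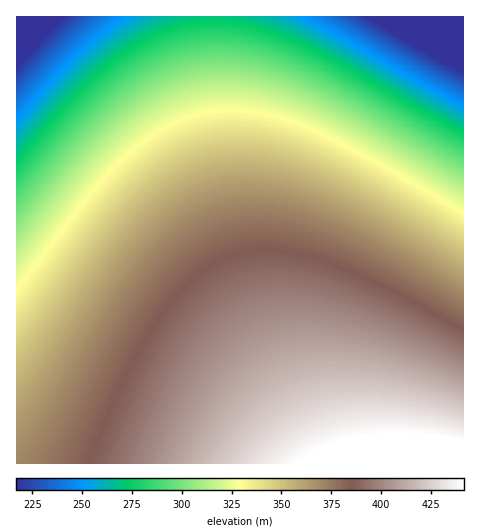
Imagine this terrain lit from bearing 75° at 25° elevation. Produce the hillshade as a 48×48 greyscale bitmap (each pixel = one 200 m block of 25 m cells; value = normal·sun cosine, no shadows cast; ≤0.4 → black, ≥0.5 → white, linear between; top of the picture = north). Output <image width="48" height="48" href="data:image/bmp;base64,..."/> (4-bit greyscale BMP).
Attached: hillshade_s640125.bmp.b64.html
<image width="48" height="48" href="data:image/bmp;base64,Qk32BAAAAAAAAHYAAAAoAAAAMAAAADAAAAABAAQAAAAAAIAEAAATCwAAEwsAABAAAAAAAAAAAAAAABEREQAiIiIAMzMzAERERABVVVUAZmZmAHd3dwCIiIgAmZmZAKqqqgC7u7sAzMzMAN3d3QDu7u4A////ADMiIiIiIiIiIiIiIiIiIzMzMzNERERVVTIiIiIiIiIiIiIiIiIiMzMzMzRERERVVSIiIiIiIiIiIiIiIiIjMzMzM0REREVVVSIiIiIiIiIiIiIiIiIzMzMzM0REREVVVSIiIiIiIiIiIiIiIiMzMzMzNEREREVVVSIiIiIiIiIiIiIiIjMzMzMzRERERFVVVSIiIiIiIiIiIiIiIzMzMzMzRERERFVVVSIiIiIiIiIiIiIiIzMzMzM0RERERVVVVSIiIiIiIiIiIiIiMzMzMzNERERERVVVVSIiIiIiIiIiIiIjMzMzMzNEREREVVVVVSIiIiIiIiIiIiIjMzMzMzRERERFVVVVVSIiIiIiIiIiIiIzMzMzM0RERERFVVVVVSIiIiIiIiIiIiIzMzMzM0RERERVVVVVVSIiIiIiIiIiIiIzMzMzNERERERVVVVVViIiIiIiIiIiIiMzMzMzREREREVVVVVVZiIiIiIiIiIiIiMzMzMzRERERFVVVVVVZhERIiIiIiIiIiMzMzM0RERERFVVVVVWZhERESIiIiIiIjMzMzM0RERERVVVVVVWZhERERIiIiIiIjMzMzNEREREVVVVVVVmZhERERIiIiIiIjMzMzNEREREVVVVVVZmZhEREREiIiIiIjMzMzRERERFVVVVVWZmZhERERESIiIiIjMzMzRERERVVVVVVmZmZhERERESIiIiIjMzMzRERERVVVVVZmZmZhERERESIiIiIzMzM0REREVVVVVWZmZmZhERERERIiIiIzMzM0REREVVVVVWZmZmZhERERERIiIiIzMzNERERFVVVVVmZmZmZhERERERIiIiIzMzNERERVVVVVZmZmZmZhERERERIiIiIzMzNERERVVVVWZmZmZmZhERERERIiIiIzMzREREVVVVVmZmZmZmZxERERERIiIiIzMzREREVVVVZmZmZmZ3dwAREREREiIiMzMzRERFVVVWZmZmZnd3dwABEREREiIiMzMzRERFVVVWZmZmZ3d3dwABEREREiIiMzM0RERVVVVmZmZnd3d3dwAAEREREiIiMzM0RERVVVZmZmZ3d3d3dwAAEREREiIiMzM0REVVVVZmZmd3d3d3dwAAEREREiIiMzNEREVVVWZmZnd3d3d3dwAAAREREiIiMzNEREVVVmZmZ3d3d3d3dwAAAREREiIiMzNERFVVVmZmd3d3d3eIiAAAAREREiIjMzNERFVVZmZnd3d3eIiIiAAAAREREiIjMzRERVVVZmZnd3d3iIiIiAAAAREREiIjMzRERVVWZmZ3d3eIiIiIiAAAAREREiIjMzRERVVWZmd3d3iIiIiIiAAAAREREiIjMzREVVVmZmd3d4iIiIiIiAAAAREREiIjMzREVVVmZnd3eIiIiIiIiAAAABEREiIjM0REVVVmZ3d3iIiIiJmZmQAAABEREiIjM0REVVZmZ3d4iIiImZmZmQAAABERIiIzM0RFVVZmZ3d4iIiJmZmZmQAAABERIiIzM0RFVVZmd3eIiIiZmZmZmQ=="/>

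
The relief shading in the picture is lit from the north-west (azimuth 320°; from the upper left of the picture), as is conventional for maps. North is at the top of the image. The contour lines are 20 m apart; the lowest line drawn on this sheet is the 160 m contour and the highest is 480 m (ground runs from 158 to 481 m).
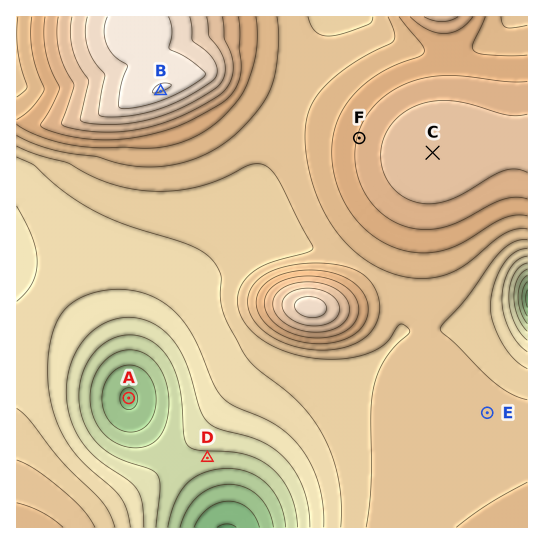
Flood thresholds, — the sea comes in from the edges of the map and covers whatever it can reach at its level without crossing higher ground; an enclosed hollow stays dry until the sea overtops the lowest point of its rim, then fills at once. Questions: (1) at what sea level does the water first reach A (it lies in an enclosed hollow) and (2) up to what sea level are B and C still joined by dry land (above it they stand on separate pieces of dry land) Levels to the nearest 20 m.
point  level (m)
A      240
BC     340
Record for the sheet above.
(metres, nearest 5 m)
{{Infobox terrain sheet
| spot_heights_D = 235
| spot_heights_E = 330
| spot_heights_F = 380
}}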